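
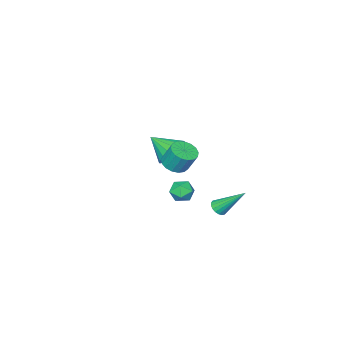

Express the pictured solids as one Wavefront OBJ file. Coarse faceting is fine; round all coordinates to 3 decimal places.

v 2.163 3.958 2.144
v 2.503 3.566 1.666
v 1.257 4.014 1.454
v 1.597 3.622 0.976
v 1.389 3.334 1.585
v 1.949 3.3 2.012
v 1.811 4.28 1.108
v 2.371 4.246 1.535
v 2.285 3.765 1.027
v 2.024 3.181 1.321
v 1.736 4.399 1.799
v 1.475 3.815 2.093
v -0.46 0.677 1.15
v 0.256 0.497 1.33
v 0.116 1.083 2.47
v -0.6 1.263 2.29
v 0.286 0.821 1.167
v 0.146 1.407 2.308
v 0.145 1.112 1
v 0.005 1.698 2.141
v -0.135 1.303 0.868
v -0.274 1.889 2.009
v -0.489 1.351 0.8
v -0.629 1.937 1.941
v -0.837 1.245 0.812
v -0.976 1.83 1.953
v -1.098 1.008 0.902
v -1.237 1.594 2.043
v -1.213 0.695 1.048
v -1.353 1.281 2.189
v -1.156 0.379 1.218
v -1.295 0.965 2.359
v -0.939 0.13 1.372
v -1.079 0.716 2.513
v -0.613 0.007 1.475
v -0.752 0.593 2.616
v -0.252 0.038 1.503
v -0.391 0.624 2.644
v 0.062 0.214 1.451
v -0.077 0.8 2.592
v -3.199 -2.607 -0.626
v -2.504 -2.12 -0.098
v -2.841 -3.913 0.106
v -2.868 -2.078 0.155
v -3.297 -2.141 0.253
v -3.707 -2.296 0.177
v -4.017 -2.513 -0.058
v -4.164 -2.748 -0.406
v -4.121 -2.955 -0.797
v -3.894 -3.094 -1.155
v -3.53 -3.136 -1.408
v -3.101 -3.073 -1.506
v -2.691 -2.918 -1.429
v -2.381 -2.701 -1.194
v -2.234 -2.466 -0.846
v -2.278 -2.258 -0.455
v -0.987 3.373 -1.097
v -0.524 3.609 -1.101
v -1.613 4.627 0.317
v -0.644 3.728 -1.259
v -0.831 3.777 -1.385
v -1.05 3.745 -1.454
v -1.256 3.64 -1.453
v -1.409 3.482 -1.38
v -1.479 3.303 -1.252
v -1.451 3.137 -1.092
v -1.331 3.018 -0.934
v -1.143 2.97 -0.808
v -0.924 3.001 -0.739
v -0.718 3.106 -0.741
v -0.565 3.264 -0.813
v -0.496 3.444 -0.942
f 1 12 6
f 1 6 2
f 1 2 8
f 1 8 11
f 1 11 12
f 2 6 10
f 6 12 5
f 12 11 3
f 11 8 7
f 8 2 9
f 4 10 5
f 4 5 3
f 4 3 7
f 4 7 9
f 4 9 10
f 5 10 6
f 3 5 12
f 7 3 11
f 9 7 8
f 10 9 2
f 14 13 17
f 14 17 15
f 15 17 18
f 15 18 16
f 17 13 19
f 17 19 18
f 18 19 20
f 18 20 16
f 19 13 21
f 19 21 20
f 20 21 22
f 20 22 16
f 21 13 23
f 21 23 22
f 22 23 24
f 22 24 16
f 23 13 25
f 23 25 24
f 24 25 26
f 24 26 16
f 25 13 27
f 25 27 26
f 26 27 28
f 26 28 16
f 27 13 29
f 27 29 28
f 28 29 30
f 28 30 16
f 29 13 31
f 29 31 30
f 30 31 32
f 30 32 16
f 31 13 33
f 31 33 32
f 32 33 34
f 32 34 16
f 33 13 35
f 33 35 34
f 34 35 36
f 34 36 16
f 35 13 37
f 35 37 36
f 36 37 38
f 36 38 16
f 37 13 39
f 37 39 38
f 38 39 40
f 38 40 16
f 39 13 14
f 39 14 40
f 40 14 15
f 40 15 16
f 42 41 44
f 42 44 43
f 44 41 45
f 44 45 43
f 45 41 46
f 45 46 43
f 46 41 47
f 46 47 43
f 47 41 48
f 47 48 43
f 48 41 49
f 48 49 43
f 49 41 50
f 49 50 43
f 50 41 51
f 50 51 43
f 51 41 52
f 51 52 43
f 52 41 53
f 52 53 43
f 53 41 54
f 53 54 43
f 54 41 55
f 54 55 43
f 55 41 56
f 55 56 43
f 56 41 42
f 56 42 43
f 58 57 60
f 58 60 59
f 60 57 61
f 60 61 59
f 61 57 62
f 61 62 59
f 62 57 63
f 62 63 59
f 63 57 64
f 63 64 59
f 64 57 65
f 64 65 59
f 65 57 66
f 65 66 59
f 66 57 67
f 66 67 59
f 67 57 68
f 67 68 59
f 68 57 69
f 68 69 59
f 69 57 70
f 69 70 59
f 70 57 71
f 70 71 59
f 71 57 72
f 71 72 59
f 72 57 58
f 72 58 59



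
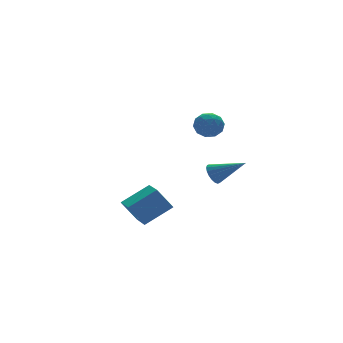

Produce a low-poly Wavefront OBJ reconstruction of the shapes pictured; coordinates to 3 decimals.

v 1.785 -0.494 -2.24
v 2.323 -0.059 -2.396
v 3.055 -1.706 -1.24
v 2.217 0.057 -2.121
v 2.026 0.063 -1.87
v 1.786 -0.042 -1.692
v 1.547 -0.235 -1.623
v 1.354 -0.48 -1.675
v 1.247 -0.728 -1.84
v 1.246 -0.93 -2.083
v 1.353 -1.045 -2.358
v 1.544 -1.051 -2.609
v 1.784 -0.946 -2.787
v 2.023 -0.753 -2.856
v 2.216 -0.508 -2.804
v 2.323 -0.26 -2.639
v 3.234 3.495 0.476
v 3.979 4.016 0.304
v 3.481 2.724 -0.784
v 4.226 3.245 -0.956
v 4.233 2.648 -0.249
v 4.08 3.124 0.529
v 3.38 3.616 -1.009
v 3.227 4.092 -0.231
v 4.07 4.091 -0.614
v 4.596 3.492 -0.144
v 2.864 3.248 -0.336
v 3.39 2.649 0.134
v 3.584 3.823 0.5
v 3.876 2.917 -0.98
v 3.879 2.566 -0.565
v 4.317 2.872 -0.666
v 3.644 3.299 0.633
v 4.082 3.605 0.532
v 4.231 2.801 0.207
v 3.378 3.135 -1.012
v 3.816 3.441 -1.113
v 3.143 3.868 0.186
v 3.581 4.174 0.085
v 3.229 3.939 -0.687
v 4.076 4.173 -0.14
v 4.221 3.72 -0.881
v 3.724 3.938 -0.912
v 3.634 4.218 -0.454
v 4.385 3.821 0.136
v 4.531 3.368 -0.605
v 4.535 3.017 -0.189
v 4.445 3.297 0.268
v 4.439 3.865 -0.404
v 2.929 3.372 0.125
v 3.075 2.919 -0.616
v 3.015 3.443 -0.748
v 2.925 3.723 -0.291
v 3.239 3.02 0.401
v 3.384 2.567 -0.34
v 3.826 2.522 -0.026
v 3.736 2.802 0.432
v 3.021 2.875 -0.076
v -3.615 -2.825 -3.924
v -4.351 -2.436 -2.688
v -3.284 -1.365 -4.186
v -4.019 -0.976 -2.95
v -2.041 -3.004 -2.93
v -2.776 -2.615 -1.694
v -1.709 -1.544 -3.192
v -2.445 -1.155 -1.956
f 2 1 4
f 2 4 3
f 4 1 5
f 4 5 3
f 5 1 6
f 5 6 3
f 6 1 7
f 6 7 3
f 7 1 8
f 7 8 3
f 8 1 9
f 8 9 3
f 9 1 10
f 9 10 3
f 10 1 11
f 10 11 3
f 11 1 12
f 11 12 3
f 12 1 13
f 12 13 3
f 13 1 14
f 13 14 3
f 14 1 15
f 14 15 3
f 15 1 16
f 15 16 3
f 16 1 2
f 16 2 3
f 17 54 33
f 54 28 57
f 33 57 22
f 54 57 33
f 17 33 29
f 33 22 34
f 29 34 18
f 33 34 29
f 17 29 38
f 29 18 39
f 38 39 24
f 29 39 38
f 17 38 50
f 38 24 53
f 50 53 27
f 38 53 50
f 17 50 54
f 50 27 58
f 54 58 28
f 50 58 54
f 18 34 45
f 34 22 48
f 45 48 26
f 34 48 45
f 22 57 35
f 57 28 56
f 35 56 21
f 57 56 35
f 28 58 55
f 58 27 51
f 55 51 19
f 58 51 55
f 27 53 52
f 53 24 40
f 52 40 23
f 53 40 52
f 24 39 44
f 39 18 41
f 44 41 25
f 39 41 44
f 20 46 32
f 46 26 47
f 32 47 21
f 46 47 32
f 20 32 30
f 32 21 31
f 30 31 19
f 32 31 30
f 20 30 37
f 30 19 36
f 37 36 23
f 30 36 37
f 20 37 42
f 37 23 43
f 42 43 25
f 37 43 42
f 20 42 46
f 42 25 49
f 46 49 26
f 42 49 46
f 21 47 35
f 47 26 48
f 35 48 22
f 47 48 35
f 19 31 55
f 31 21 56
f 55 56 28
f 31 56 55
f 23 36 52
f 36 19 51
f 52 51 27
f 36 51 52
f 25 43 44
f 43 23 40
f 44 40 24
f 43 40 44
f 26 49 45
f 49 25 41
f 45 41 18
f 49 41 45
f 60 62 59
f 63 60 59
f 59 62 61
f 61 63 59
f 60 66 62
f 64 60 63
f 64 66 60
f 62 66 61
f 65 63 61
f 61 66 65
f 65 64 63
f 66 64 65



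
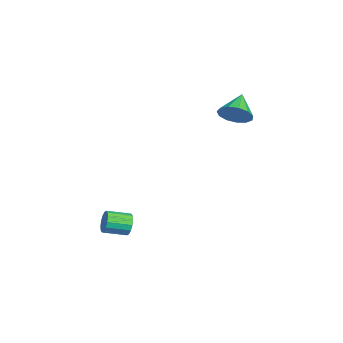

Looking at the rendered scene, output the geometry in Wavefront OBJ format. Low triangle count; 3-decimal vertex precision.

v 0.447 -1.431 -3.821
v 0.717 -1.538 -4.323
v 0.823 -2.596 -4.041
v 0.553 -2.489 -3.539
v 0.936 -1.465 -4.131
v 1.042 -2.523 -3.849
v 1.024 -1.383 -3.856
v 1.13 -2.441 -3.574
v 0.957 -1.314 -3.572
v 1.063 -2.371 -3.289
v 0.754 -1.276 -3.354
v 0.86 -2.334 -3.072
v 0.468 -1.28 -3.262
v 0.574 -2.338 -2.979
v 0.177 -1.324 -3.319
v 0.283 -2.382 -3.037
v -0.042 -1.397 -3.511
v 0.064 -2.455 -3.229
v -0.13 -1.479 -3.786
v -0.024 -2.537 -3.504
v -0.063 -1.549 -4.071
v 0.043 -2.606 -3.788
v 0.14 -1.586 -4.288
v 0.246 -2.644 -4.006
v 0.426 -1.582 -4.381
v 0.532 -2.64 -4.098
v -0.784 3.167 2.039
v -0.456 2.847 2.695
v -1.836 3.573 2.761
v -0.308 3.272 2.673
v -0.31 3.664 2.45
v -0.463 3.898 2.096
v -0.717 3.899 1.724
v -0.993 3.669 1.452
v -1.202 3.279 1.366
v -1.278 2.853 1.494
v -1.198 2.527 1.795
v -0.985 2.405 2.173
v -0.709 2.524 2.508
f 2 1 5
f 2 5 3
f 3 5 6
f 3 6 4
f 5 1 7
f 5 7 6
f 6 7 8
f 6 8 4
f 7 1 9
f 7 9 8
f 8 9 10
f 8 10 4
f 9 1 11
f 9 11 10
f 10 11 12
f 10 12 4
f 11 1 13
f 11 13 12
f 12 13 14
f 12 14 4
f 13 1 15
f 13 15 14
f 14 15 16
f 14 16 4
f 15 1 17
f 15 17 16
f 16 17 18
f 16 18 4
f 17 1 19
f 17 19 18
f 18 19 20
f 18 20 4
f 19 1 21
f 19 21 20
f 20 21 22
f 20 22 4
f 21 1 23
f 21 23 22
f 22 23 24
f 22 24 4
f 23 1 25
f 23 25 24
f 24 25 26
f 24 26 4
f 25 1 2
f 25 2 26
f 26 2 3
f 26 3 4
f 28 27 30
f 28 30 29
f 30 27 31
f 30 31 29
f 31 27 32
f 31 32 29
f 32 27 33
f 32 33 29
f 33 27 34
f 33 34 29
f 34 27 35
f 34 35 29
f 35 27 36
f 35 36 29
f 36 27 37
f 36 37 29
f 37 27 38
f 37 38 29
f 38 27 39
f 38 39 29
f 39 27 28
f 39 28 29



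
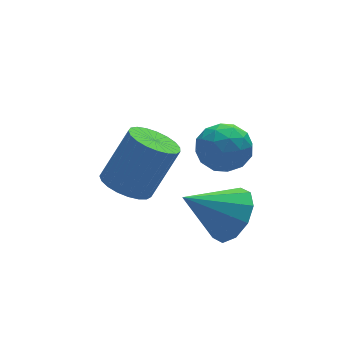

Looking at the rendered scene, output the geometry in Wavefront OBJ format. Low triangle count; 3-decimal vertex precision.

v 0.57 -1.795 -2.312
v 1.136 -1.764 -1.574
v -0.73 -1.485 -1.328
v 1.098 -1.233 -1.792
v 0.859 -0.917 -2.208
v 0.509 -0.937 -2.664
v 0.183 -1.285 -2.985
v 0.005 -1.827 -3.049
v 0.043 -2.358 -2.832
v 0.282 -2.674 -2.415
v 0.631 -2.654 -1.959
v 0.958 -2.306 -1.638
v 0.382 -1.097 0.65
v 0.712 -1.593 0.101
v -0.152 -2.127 1.259
v 0.178 -2.623 0.71
v 0.651 -2.235 1.241
v 0.98 -1.599 0.865
v -0.42 -2.121 0.495
v -0.091 -1.485 0.119
v 0.216 -2.226 0.005
v 0.878 -2.296 0.466
v -0.318 -1.424 0.894
v 0.344 -1.494 1.355
v 0.594 -1.255 0.322
v -0.034 -2.465 1.038
v 0.244 -2.237 1.35
v 0.438 -2.529 1.028
v 0.752 -1.258 0.771
v 0.945 -1.549 0.448
v 0.91 -1.927 1.118
v -0.385 -2.171 0.912
v -0.192 -2.462 0.589
v 0.122 -1.191 0.332
v 0.316 -1.483 0.01
v -0.35 -1.793 0.242
v 0.496 -1.918 -0.057
v 0.182 -2.523 0.301
v -0.17 -2.229 0.175
v 0.024 -1.855 -0.046
v 0.885 -1.959 0.214
v 0.571 -2.565 0.572
v 0.849 -2.337 0.884
v 1.043 -1.963 0.663
v 0.593 -2.331 0.158
v -0.011 -1.155 0.788
v -0.325 -1.761 1.146
v -0.483 -1.757 0.697
v -0.289 -1.383 0.476
v 0.378 -1.197 1.059
v 0.064 -1.802 1.417
v 0.536 -1.865 1.406
v 0.73 -1.491 1.185
v -0.033 -1.389 1.202
v -1.507 0.558 -2.204
v -0.944 0.978 -2.564
v -0.031 1.083 -1.017
v -0.593 0.662 -0.656
v -1.148 1.213 -2.46
v -0.235 1.318 -0.912
v -1.414 1.335 -2.311
v -0.501 1.44 -0.763
v -1.697 1.322 -2.143
v -0.784 1.427 -0.596
v -1.946 1.177 -1.986
v -1.033 1.282 -0.439
v -2.12 0.925 -1.867
v -1.207 1.03 -0.319
v -2.187 0.609 -1.806
v -1.274 0.714 -0.258
v -2.137 0.285 -1.814
v -1.224 0.389 -0.266
v -1.978 0.007 -1.889
v -1.065 0.112 -0.341
v -1.737 -0.175 -2.018
v -0.824 -0.07 -0.471
v -1.456 -0.23 -2.18
v -0.543 -0.126 -0.632
v -1.185 -0.15 -2.346
v -0.272 -0.045 -0.798
v -0.968 0.053 -2.487
v -0.055 0.158 -0.939
v -0.845 0.344 -2.579
v 0.068 0.448 -1.032
v -0.836 0.671 -2.607
v 0.077 0.776 -1.059
f 2 1 4
f 2 4 3
f 4 1 5
f 4 5 3
f 5 1 6
f 5 6 3
f 6 1 7
f 6 7 3
f 7 1 8
f 7 8 3
f 8 1 9
f 8 9 3
f 9 1 10
f 9 10 3
f 10 1 11
f 10 11 3
f 11 1 12
f 11 12 3
f 12 1 2
f 12 2 3
f 13 50 29
f 50 24 53
f 29 53 18
f 50 53 29
f 13 29 25
f 29 18 30
f 25 30 14
f 29 30 25
f 13 25 34
f 25 14 35
f 34 35 20
f 25 35 34
f 13 34 46
f 34 20 49
f 46 49 23
f 34 49 46
f 13 46 50
f 46 23 54
f 50 54 24
f 46 54 50
f 14 30 41
f 30 18 44
f 41 44 22
f 30 44 41
f 18 53 31
f 53 24 52
f 31 52 17
f 53 52 31
f 24 54 51
f 54 23 47
f 51 47 15
f 54 47 51
f 23 49 48
f 49 20 36
f 48 36 19
f 49 36 48
f 20 35 40
f 35 14 37
f 40 37 21
f 35 37 40
f 16 42 28
f 42 22 43
f 28 43 17
f 42 43 28
f 16 28 26
f 28 17 27
f 26 27 15
f 28 27 26
f 16 26 33
f 26 15 32
f 33 32 19
f 26 32 33
f 16 33 38
f 33 19 39
f 38 39 21
f 33 39 38
f 16 38 42
f 38 21 45
f 42 45 22
f 38 45 42
f 17 43 31
f 43 22 44
f 31 44 18
f 43 44 31
f 15 27 51
f 27 17 52
f 51 52 24
f 27 52 51
f 19 32 48
f 32 15 47
f 48 47 23
f 32 47 48
f 21 39 40
f 39 19 36
f 40 36 20
f 39 36 40
f 22 45 41
f 45 21 37
f 41 37 14
f 45 37 41
f 56 55 59
f 56 59 57
f 57 59 60
f 57 60 58
f 59 55 61
f 59 61 60
f 60 61 62
f 60 62 58
f 61 55 63
f 61 63 62
f 62 63 64
f 62 64 58
f 63 55 65
f 63 65 64
f 64 65 66
f 64 66 58
f 65 55 67
f 65 67 66
f 66 67 68
f 66 68 58
f 67 55 69
f 67 69 68
f 68 69 70
f 68 70 58
f 69 55 71
f 69 71 70
f 70 71 72
f 70 72 58
f 71 55 73
f 71 73 72
f 72 73 74
f 72 74 58
f 73 55 75
f 73 75 74
f 74 75 76
f 74 76 58
f 75 55 77
f 75 77 76
f 76 77 78
f 76 78 58
f 77 55 79
f 77 79 78
f 78 79 80
f 78 80 58
f 79 55 81
f 79 81 80
f 80 81 82
f 80 82 58
f 81 55 83
f 81 83 82
f 82 83 84
f 82 84 58
f 83 55 85
f 83 85 84
f 84 85 86
f 84 86 58
f 85 55 56
f 85 56 86
f 86 56 57
f 86 57 58



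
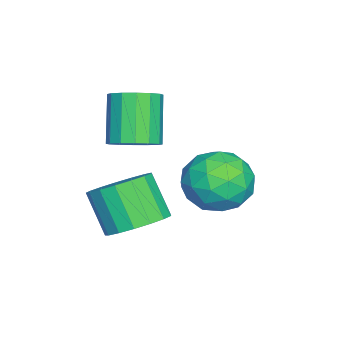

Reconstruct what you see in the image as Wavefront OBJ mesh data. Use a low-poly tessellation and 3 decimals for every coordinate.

v -2.268 0.202 0.471
v -1.731 -0.395 0.751
v -2.796 -0.639 2.269
v -3.332 -0.042 1.989
v -1.579 -0.018 0.919
v -2.644 -0.262 2.437
v -1.612 0.418 0.966
v -2.676 0.175 2.484
v -1.82 0.797 0.881
v -2.884 0.553 2.399
v -2.148 1.016 0.686
v -3.212 0.772 2.204
v -2.508 1.016 0.433
v -3.573 0.773 1.951
v -2.804 0.799 0.191
v -3.869 0.555 1.709
v -2.956 0.422 0.023
v -4.021 0.178 1.541
v -2.924 -0.015 -0.024
v -3.988 -0.258 1.494
v -2.716 -0.393 0.061
v -3.78 -0.637 1.579
v -2.388 -0.612 0.256
v -3.452 -0.856 1.774
v -2.027 -0.613 0.509
v -3.092 -0.856 2.027
v -0.39 0.828 -1.78
v 0.519 0.951 -1.269
v -0.121 0.196 0.051
v -1.03 0.072 -0.46
v 0.26 1.367 -1.157
v -0.379 0.612 0.164
v -0.148 1.659 -1.187
v -0.787 0.904 0.133
v -0.611 1.761 -1.353
v -1.25 1.006 -0.033
v -1.024 1.649 -1.617
v -1.663 0.894 -0.297
v -1.291 1.349 -1.918
v -1.931 0.594 -0.598
v -1.353 0.929 -2.188
v -1.992 0.174 -0.868
v -1.193 0.486 -2.364
v -1.833 -0.269 -1.044
v -0.85 0.122 -2.407
v -1.49 -0.634 -1.086
v -0.402 -0.081 -2.306
v -1.041 -0.837 -0.985
v 0.049 -0.076 -2.084
v -0.59 -0.831 -0.764
v 0.4 0.136 -1.793
v -0.24 -0.619 -0.473
v 0.569 0.507 -1.499
v -0.07 -0.248 -0.179
v -1.581 4.037 -0.059
v -0.445 3.885 -0.329
v -1.695 2.215 0.489
v -0.559 2.063 0.219
v -0.861 2.739 1.135
v -0.791 3.864 0.797
v -1.349 2.236 -0.637
v -1.279 3.361 -0.975
v -0.301 2.772 -0.686
v -0 3.082 0.409
v -2.14 3.018 -0.249
v -1.839 3.328 0.846
v -1.003 4.121 -0.242
v -1.137 1.979 0.402
v -1.315 2.376 0.941
v -0.647 2.287 0.782
v -1.207 4.109 0.419
v -0.539 4.019 0.261
v -0.783 3.346 1.122
v -1.601 2.081 -0.101
v -0.933 1.991 -0.259
v -1.493 3.813 -0.622
v -0.825 3.724 -0.781
v -1.357 2.754 -0.962
v -0.251 3.377 -0.61
v -0.318 2.306 -0.288
v -0.782 2.408 -0.791
v -0.741 3.069 -0.99
v -0.074 3.56 0.033
v -0.141 2.489 0.356
v -0.318 2.886 0.894
v -0.277 3.548 0.695
v 0.011 2.905 -0.176
v -1.999 3.611 -0.196
v -2.066 2.54 0.127
v -1.863 2.552 -0.535
v -1.822 3.214 -0.734
v -1.822 3.794 0.448
v -1.889 2.723 0.77
v -1.399 3.031 1.15
v -1.358 3.692 0.951
v -2.151 3.195 0.336
f 2 1 5
f 2 5 3
f 3 5 6
f 3 6 4
f 5 1 7
f 5 7 6
f 6 7 8
f 6 8 4
f 7 1 9
f 7 9 8
f 8 9 10
f 8 10 4
f 9 1 11
f 9 11 10
f 10 11 12
f 10 12 4
f 11 1 13
f 11 13 12
f 12 13 14
f 12 14 4
f 13 1 15
f 13 15 14
f 14 15 16
f 14 16 4
f 15 1 17
f 15 17 16
f 16 17 18
f 16 18 4
f 17 1 19
f 17 19 18
f 18 19 20
f 18 20 4
f 19 1 21
f 19 21 20
f 20 21 22
f 20 22 4
f 21 1 23
f 21 23 22
f 22 23 24
f 22 24 4
f 23 1 25
f 23 25 24
f 24 25 26
f 24 26 4
f 25 1 2
f 25 2 26
f 26 2 3
f 26 3 4
f 28 27 31
f 28 31 29
f 29 31 32
f 29 32 30
f 31 27 33
f 31 33 32
f 32 33 34
f 32 34 30
f 33 27 35
f 33 35 34
f 34 35 36
f 34 36 30
f 35 27 37
f 35 37 36
f 36 37 38
f 36 38 30
f 37 27 39
f 37 39 38
f 38 39 40
f 38 40 30
f 39 27 41
f 39 41 40
f 40 41 42
f 40 42 30
f 41 27 43
f 41 43 42
f 42 43 44
f 42 44 30
f 43 27 45
f 43 45 44
f 44 45 46
f 44 46 30
f 45 27 47
f 45 47 46
f 46 47 48
f 46 48 30
f 47 27 49
f 47 49 48
f 48 49 50
f 48 50 30
f 49 27 51
f 49 51 50
f 50 51 52
f 50 52 30
f 51 27 53
f 51 53 52
f 52 53 54
f 52 54 30
f 53 27 28
f 53 28 54
f 54 28 29
f 54 29 30
f 55 92 71
f 92 66 95
f 71 95 60
f 92 95 71
f 55 71 67
f 71 60 72
f 67 72 56
f 71 72 67
f 55 67 76
f 67 56 77
f 76 77 62
f 67 77 76
f 55 76 88
f 76 62 91
f 88 91 65
f 76 91 88
f 55 88 92
f 88 65 96
f 92 96 66
f 88 96 92
f 56 72 83
f 72 60 86
f 83 86 64
f 72 86 83
f 60 95 73
f 95 66 94
f 73 94 59
f 95 94 73
f 66 96 93
f 96 65 89
f 93 89 57
f 96 89 93
f 65 91 90
f 91 62 78
f 90 78 61
f 91 78 90
f 62 77 82
f 77 56 79
f 82 79 63
f 77 79 82
f 58 84 70
f 84 64 85
f 70 85 59
f 84 85 70
f 58 70 68
f 70 59 69
f 68 69 57
f 70 69 68
f 58 68 75
f 68 57 74
f 75 74 61
f 68 74 75
f 58 75 80
f 75 61 81
f 80 81 63
f 75 81 80
f 58 80 84
f 80 63 87
f 84 87 64
f 80 87 84
f 59 85 73
f 85 64 86
f 73 86 60
f 85 86 73
f 57 69 93
f 69 59 94
f 93 94 66
f 69 94 93
f 61 74 90
f 74 57 89
f 90 89 65
f 74 89 90
f 63 81 82
f 81 61 78
f 82 78 62
f 81 78 82
f 64 87 83
f 87 63 79
f 83 79 56
f 87 79 83



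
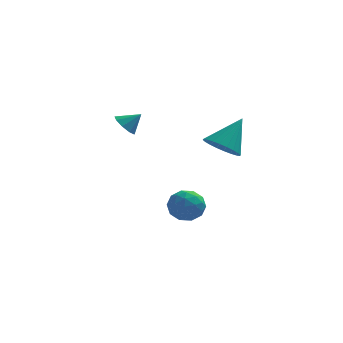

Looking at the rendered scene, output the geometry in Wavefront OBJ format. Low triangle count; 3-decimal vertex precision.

v 1.262 -1.515 2.641
v 2.078 -1.839 2.332
v 2.138 -0.625 4.019
v 2.051 -1.528 2.148
v 1.904 -1.214 2.039
v 1.66 -0.947 2.021
v 1.355 -0.766 2.098
v 1.036 -0.699 2.257
v 0.751 -0.756 2.475
v 0.544 -0.929 2.718
v 0.447 -1.191 2.949
v 0.474 -1.503 3.133
v 0.621 -1.816 3.243
v 0.865 -2.084 3.26
v 1.17 -2.265 3.183
v 1.489 -2.332 3.024
v 1.774 -2.274 2.806
v 1.981 -2.101 2.563
v -3.222 3.661 1.714
v -2.773 3.33 1.275
v -2.478 3.779 2.386
v -2.77 3.807 1.187
v -2.978 4.216 1.345
v -3.301 4.365 1.677
v -3.587 4.184 2.025
v -3.702 3.759 2.228
v -3.593 3.287 2.191
v -3.31 2.99 1.93
v -2.987 3.007 1.568
v -1.086 2.197 -2.946
v -0.28 2.691 -2.894
v -0.4 1.009 -2.266
v 0.406 1.503 -2.214
v -0.338 1.753 -1.685
v -0.762 2.488 -2.106
v 0.082 1.212 -3.054
v -0.342 1.947 -3.475
v 0.441 2.083 -2.961
v 0.181 2.417 -2.115
v -0.861 1.283 -3.045
v -1.121 1.617 -2.199
v -0.743 2.548 -2.98
v 0.063 1.152 -2.18
v -0.374 1.299 -1.869
v 0.099 1.589 -1.839
v -1.027 2.428 -2.516
v -0.553 2.719 -2.486
v -0.587 2.168 -1.775
v -0.127 0.981 -2.674
v 0.347 1.272 -2.644
v -0.779 2.111 -3.321
v -0.306 2.401 -3.291
v -0.093 1.532 -3.385
v 0.154 2.482 -2.989
v 0.557 1.783 -2.589
v 0.368 1.612 -3.083
v 0.118 2.044 -3.33
v 0.001 2.678 -2.491
v 0.405 1.98 -2.091
v -0.033 2.127 -1.781
v -0.282 2.558 -2.028
v 0.426 2.32 -2.531
v -1.085 1.72 -3.069
v -0.681 1.022 -2.669
v -0.398 1.142 -3.132
v -0.647 1.573 -3.379
v -1.237 1.917 -2.571
v -0.834 1.218 -2.171
v -0.798 1.656 -1.83
v -1.048 2.088 -2.077
v -1.106 1.38 -2.629
f 2 1 4
f 2 4 3
f 4 1 5
f 4 5 3
f 5 1 6
f 5 6 3
f 6 1 7
f 6 7 3
f 7 1 8
f 7 8 3
f 8 1 9
f 8 9 3
f 9 1 10
f 9 10 3
f 10 1 11
f 10 11 3
f 11 1 12
f 11 12 3
f 12 1 13
f 12 13 3
f 13 1 14
f 13 14 3
f 14 1 15
f 14 15 3
f 15 1 16
f 15 16 3
f 16 1 17
f 16 17 3
f 17 1 18
f 17 18 3
f 18 1 2
f 18 2 3
f 20 19 22
f 20 22 21
f 22 19 23
f 22 23 21
f 23 19 24
f 23 24 21
f 24 19 25
f 24 25 21
f 25 19 26
f 25 26 21
f 26 19 27
f 26 27 21
f 27 19 28
f 27 28 21
f 28 19 29
f 28 29 21
f 29 19 20
f 29 20 21
f 30 67 46
f 67 41 70
f 46 70 35
f 67 70 46
f 30 46 42
f 46 35 47
f 42 47 31
f 46 47 42
f 30 42 51
f 42 31 52
f 51 52 37
f 42 52 51
f 30 51 63
f 51 37 66
f 63 66 40
f 51 66 63
f 30 63 67
f 63 40 71
f 67 71 41
f 63 71 67
f 31 47 58
f 47 35 61
f 58 61 39
f 47 61 58
f 35 70 48
f 70 41 69
f 48 69 34
f 70 69 48
f 41 71 68
f 71 40 64
f 68 64 32
f 71 64 68
f 40 66 65
f 66 37 53
f 65 53 36
f 66 53 65
f 37 52 57
f 52 31 54
f 57 54 38
f 52 54 57
f 33 59 45
f 59 39 60
f 45 60 34
f 59 60 45
f 33 45 43
f 45 34 44
f 43 44 32
f 45 44 43
f 33 43 50
f 43 32 49
f 50 49 36
f 43 49 50
f 33 50 55
f 50 36 56
f 55 56 38
f 50 56 55
f 33 55 59
f 55 38 62
f 59 62 39
f 55 62 59
f 34 60 48
f 60 39 61
f 48 61 35
f 60 61 48
f 32 44 68
f 44 34 69
f 68 69 41
f 44 69 68
f 36 49 65
f 49 32 64
f 65 64 40
f 49 64 65
f 38 56 57
f 56 36 53
f 57 53 37
f 56 53 57
f 39 62 58
f 62 38 54
f 58 54 31
f 62 54 58



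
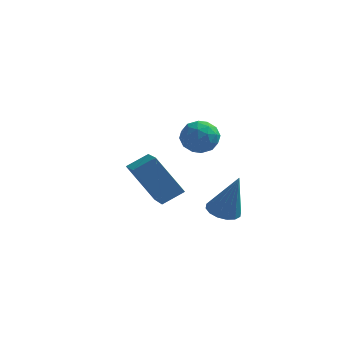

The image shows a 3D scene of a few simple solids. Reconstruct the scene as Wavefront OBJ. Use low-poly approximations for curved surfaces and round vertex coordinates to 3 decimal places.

v -2.786 1.897 -0.939
v -2.014 2.43 -0.445
v -3.448 3.51 -1.644
v -2.675 4.042 -1.15
v -1.605 1.678 -2.55
v -0.832 2.21 -2.056
v -2.266 3.29 -3.255
v -1.494 3.823 -2.761
v -0.369 1.329 1.28
v 0.379 1.108 1.107
v -0.359 0.552 2.313
v 0.389 0.331 2.14
v 0.239 1.075 2.392
v 0.233 1.555 1.753
v -0.213 0.105 1.667
v -0.219 0.585 1.028
v 0.476 0.352 1.346
v 0.755 0.952 1.794
v -0.735 0.708 1.626
v -0.456 1.308 2.074
v 0.004 1.287 1.103
v 0.016 0.373 2.317
v -0.072 0.81 2.465
v 0.368 0.681 2.364
v -0.082 1.549 1.482
v 0.358 1.42 1.381
v 0.276 1.4 2.136
v -0.338 0.24 2.039
v 0.102 0.111 1.938
v -0.348 0.979 1.056
v 0.092 0.85 0.955
v -0.256 0.26 1.284
v 0.501 0.713 1.142
v 0.507 0.256 1.749
v 0.153 0.123 1.471
v 0.149 0.405 1.095
v 0.665 1.065 1.405
v 0.671 0.608 2.012
v 0.583 1.046 2.16
v 0.579 1.328 1.785
v 0.722 0.621 1.546
v -0.651 1.052 1.408
v -0.645 0.595 2.015
v -0.559 0.332 1.635
v -0.563 0.614 1.26
v -0.487 1.404 1.671
v -0.481 0.947 2.278
v -0.129 1.255 2.325
v -0.133 1.537 1.949
v -0.702 1.039 1.874
v 0.428 3.516 -3.67
v 0.861 4.093 -3.782
v 1.052 3.424 -1.73
v 0.531 4.238 -3.669
v 0.174 4.191 -3.556
v -0.116 3.962 -3.474
v -0.259 3.614 -3.444
v -0.219 3.239 -3.475
v -0.005 2.939 -3.558
v 0.325 2.793 -3.671
v 0.682 2.841 -3.784
v 0.972 3.07 -3.866
v 1.115 3.418 -3.896
v 1.075 3.792 -3.865
f 2 4 1
f 5 2 1
f 1 4 3
f 3 5 1
f 2 8 4
f 6 2 5
f 6 8 2
f 4 8 3
f 7 5 3
f 3 8 7
f 7 6 5
f 8 6 7
f 9 46 25
f 46 20 49
f 25 49 14
f 46 49 25
f 9 25 21
f 25 14 26
f 21 26 10
f 25 26 21
f 9 21 30
f 21 10 31
f 30 31 16
f 21 31 30
f 9 30 42
f 30 16 45
f 42 45 19
f 30 45 42
f 9 42 46
f 42 19 50
f 46 50 20
f 42 50 46
f 10 26 37
f 26 14 40
f 37 40 18
f 26 40 37
f 14 49 27
f 49 20 48
f 27 48 13
f 49 48 27
f 20 50 47
f 50 19 43
f 47 43 11
f 50 43 47
f 19 45 44
f 45 16 32
f 44 32 15
f 45 32 44
f 16 31 36
f 31 10 33
f 36 33 17
f 31 33 36
f 12 38 24
f 38 18 39
f 24 39 13
f 38 39 24
f 12 24 22
f 24 13 23
f 22 23 11
f 24 23 22
f 12 22 29
f 22 11 28
f 29 28 15
f 22 28 29
f 12 29 34
f 29 15 35
f 34 35 17
f 29 35 34
f 12 34 38
f 34 17 41
f 38 41 18
f 34 41 38
f 13 39 27
f 39 18 40
f 27 40 14
f 39 40 27
f 11 23 47
f 23 13 48
f 47 48 20
f 23 48 47
f 15 28 44
f 28 11 43
f 44 43 19
f 28 43 44
f 17 35 36
f 35 15 32
f 36 32 16
f 35 32 36
f 18 41 37
f 41 17 33
f 37 33 10
f 41 33 37
f 52 51 54
f 52 54 53
f 54 51 55
f 54 55 53
f 55 51 56
f 55 56 53
f 56 51 57
f 56 57 53
f 57 51 58
f 57 58 53
f 58 51 59
f 58 59 53
f 59 51 60
f 59 60 53
f 60 51 61
f 60 61 53
f 61 51 62
f 61 62 53
f 62 51 63
f 62 63 53
f 63 51 64
f 63 64 53
f 64 51 52
f 64 52 53



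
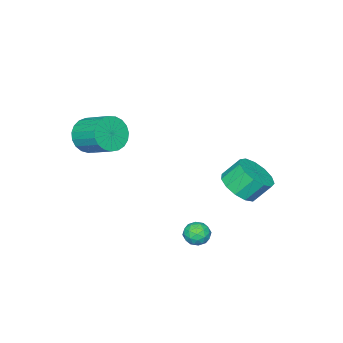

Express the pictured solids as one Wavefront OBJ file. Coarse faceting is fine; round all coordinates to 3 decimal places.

v 0.911 -3.746 1.046
v 1.428 -4.12 1.749
v 1.486 -2.709 2.458
v 0.969 -2.334 1.754
v 1.707 -4.004 1.495
v 1.765 -2.593 2.204
v 1.849 -3.843 1.163
v 1.907 -2.432 1.872
v 1.828 -3.665 0.811
v 1.886 -2.254 1.52
v 1.649 -3.501 0.499
v 1.707 -2.09 1.208
v 1.342 -3.38 0.282
v 1.4 -1.969 0.991
v 0.961 -3.321 0.197
v 1.019 -1.91 0.906
v 0.571 -3.336 0.259
v 0.629 -1.925 0.967
v 0.24 -3.422 0.456
v 0.298 -2.011 1.165
v 0.025 -3.564 0.756
v 0.083 -2.153 1.464
v -0.037 -3.737 1.106
v 0.021 -2.326 1.814
v 0.065 -3.911 1.445
v 0.123 -2.5 2.153
v 0.314 -4.057 1.715
v 0.371 -2.646 2.424
v 0.665 -4.149 1.87
v 0.723 -2.738 2.578
v 1.059 -4.171 1.882
v 1.117 -2.76 2.59
v -2.772 1.653 -1.797
v -2.218 2.476 -1.985
v -2.755 3.051 -1.052
v -3.308 2.227 -0.863
v -2.695 2.53 -2.292
v -3.231 3.104 -1.359
v -3.196 2.305 -2.441
v -3.732 2.879 -1.508
v -3.562 1.873 -2.386
v -4.098 2.447 -1.452
v -3.678 1.371 -2.143
v -4.214 1.945 -1.21
v -3.506 0.959 -1.791
v -4.042 1.533 -0.858
v -3.101 0.767 -1.44
v -3.637 1.341 -0.507
v -2.591 0.856 -1.203
v -3.127 1.431 -0.269
v -2.139 1.199 -1.154
v -2.675 1.773 -0.22
v -1.888 1.685 -1.309
v -2.424 2.259 -0.376
v -1.918 2.161 -1.619
v -2.454 2.736 -0.686
v 0.076 2.21 -3.653
v 0.57 2.176 -3.23
v -0.33 1.324 -3.25
v 0.164 1.29 -2.827
v -0.283 1.761 -2.769
v -0.032 2.309 -3.018
v 0.272 1.191 -3.462
v 0.523 1.739 -3.711
v 0.691 1.547 -3.111
v 0.348 1.899 -2.683
v -0.108 1.601 -3.797
v -0.451 1.953 -3.369
v 0.359 2.271 -3.477
v -0.119 1.229 -3.003
v -0.382 1.506 -2.969
v -0.091 1.486 -2.72
v 0.005 2.349 -3.353
v 0.295 2.329 -3.104
v -0.206 2.085 -2.833
v -0.055 1.171 -3.376
v 0.235 1.151 -3.127
v 0.331 2.014 -3.76
v 0.622 1.994 -3.511
v 0.446 1.415 -3.647
v 0.72 1.881 -3.158
v 0.482 1.36 -2.921
v 0.545 1.302 -3.295
v 0.693 1.624 -3.441
v 0.519 2.088 -2.906
v 0.28 1.567 -2.67
v 0.017 1.844 -2.636
v 0.165 2.166 -2.782
v 0.59 1.718 -2.837
v -0.04 1.933 -3.81
v -0.279 1.412 -3.574
v 0.075 1.334 -3.698
v 0.223 1.656 -3.844
v -0.242 2.14 -3.559
v -0.48 1.619 -3.322
v -0.453 1.876 -3.039
v -0.305 2.198 -3.185
v -0.35 1.782 -3.643
f 2 1 5
f 2 5 3
f 3 5 6
f 3 6 4
f 5 1 7
f 5 7 6
f 6 7 8
f 6 8 4
f 7 1 9
f 7 9 8
f 8 9 10
f 8 10 4
f 9 1 11
f 9 11 10
f 10 11 12
f 10 12 4
f 11 1 13
f 11 13 12
f 12 13 14
f 12 14 4
f 13 1 15
f 13 15 14
f 14 15 16
f 14 16 4
f 15 1 17
f 15 17 16
f 16 17 18
f 16 18 4
f 17 1 19
f 17 19 18
f 18 19 20
f 18 20 4
f 19 1 21
f 19 21 20
f 20 21 22
f 20 22 4
f 21 1 23
f 21 23 22
f 22 23 24
f 22 24 4
f 23 1 25
f 23 25 24
f 24 25 26
f 24 26 4
f 25 1 27
f 25 27 26
f 26 27 28
f 26 28 4
f 27 1 29
f 27 29 28
f 28 29 30
f 28 30 4
f 29 1 31
f 29 31 30
f 30 31 32
f 30 32 4
f 31 1 2
f 31 2 32
f 32 2 3
f 32 3 4
f 34 33 37
f 34 37 35
f 35 37 38
f 35 38 36
f 37 33 39
f 37 39 38
f 38 39 40
f 38 40 36
f 39 33 41
f 39 41 40
f 40 41 42
f 40 42 36
f 41 33 43
f 41 43 42
f 42 43 44
f 42 44 36
f 43 33 45
f 43 45 44
f 44 45 46
f 44 46 36
f 45 33 47
f 45 47 46
f 46 47 48
f 46 48 36
f 47 33 49
f 47 49 48
f 48 49 50
f 48 50 36
f 49 33 51
f 49 51 50
f 50 51 52
f 50 52 36
f 51 33 53
f 51 53 52
f 52 53 54
f 52 54 36
f 53 33 55
f 53 55 54
f 54 55 56
f 54 56 36
f 55 33 34
f 55 34 56
f 56 34 35
f 56 35 36
f 57 94 73
f 94 68 97
f 73 97 62
f 94 97 73
f 57 73 69
f 73 62 74
f 69 74 58
f 73 74 69
f 57 69 78
f 69 58 79
f 78 79 64
f 69 79 78
f 57 78 90
f 78 64 93
f 90 93 67
f 78 93 90
f 57 90 94
f 90 67 98
f 94 98 68
f 90 98 94
f 58 74 85
f 74 62 88
f 85 88 66
f 74 88 85
f 62 97 75
f 97 68 96
f 75 96 61
f 97 96 75
f 68 98 95
f 98 67 91
f 95 91 59
f 98 91 95
f 67 93 92
f 93 64 80
f 92 80 63
f 93 80 92
f 64 79 84
f 79 58 81
f 84 81 65
f 79 81 84
f 60 86 72
f 86 66 87
f 72 87 61
f 86 87 72
f 60 72 70
f 72 61 71
f 70 71 59
f 72 71 70
f 60 70 77
f 70 59 76
f 77 76 63
f 70 76 77
f 60 77 82
f 77 63 83
f 82 83 65
f 77 83 82
f 60 82 86
f 82 65 89
f 86 89 66
f 82 89 86
f 61 87 75
f 87 66 88
f 75 88 62
f 87 88 75
f 59 71 95
f 71 61 96
f 95 96 68
f 71 96 95
f 63 76 92
f 76 59 91
f 92 91 67
f 76 91 92
f 65 83 84
f 83 63 80
f 84 80 64
f 83 80 84
f 66 89 85
f 89 65 81
f 85 81 58
f 89 81 85



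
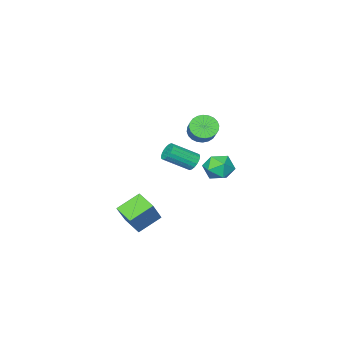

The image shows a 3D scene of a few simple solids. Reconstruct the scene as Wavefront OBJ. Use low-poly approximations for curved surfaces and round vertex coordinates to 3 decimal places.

v -4.286 -3.798 -0.763
v -3.408 -4.07 -1.04
v -2.756 -3.035 0.006
v -3.634 -2.762 0.283
v -3.476 -3.789 -1.277
v -2.824 -2.753 -0.232
v -3.666 -3.508 -1.436
v -3.014 -2.472 -0.39
v -3.951 -3.272 -1.493
v -3.299 -2.236 -0.447
v -4.287 -3.115 -1.438
v -3.635 -2.08 -0.392
v -4.623 -3.063 -1.281
v -3.971 -2.027 -0.235
v -4.908 -3.123 -1.044
v -4.256 -2.087 0.002
v -5.097 -3.285 -0.765
v -4.445 -2.249 0.281
v -5.164 -3.525 -0.486
v -4.512 -2.49 0.56
v -5.096 -3.807 -0.248
v -4.444 -2.771 0.797
v -4.906 -4.088 -0.09
v -4.254 -3.052 0.956
v -4.621 -4.324 -0.033
v -3.969 -3.288 1.013
v -4.285 -4.48 -0.088
v -3.633 -3.445 0.958
v -3.949 -4.533 -0.245
v -3.297 -3.497 0.801
v -3.664 -4.473 -0.482
v -3.012 -3.437 0.564
v -3.475 -4.311 -0.761
v -2.823 -3.275 0.285
v 4.102 -0.954 -4.538
v 2.587 -0.655 -3.673
v 4.107 0.382 -4.991
v 2.592 0.68 -4.125
v 5.188 -0.38 -2.835
v 3.673 -0.082 -1.969
v 5.193 0.955 -3.287
v 3.678 1.254 -2.422
v 0.946 1.758 0.629
v 1.283 1.623 0.066
v 2.651 0.767 1.088
v 2.314 0.902 1.651
v 1.39 1.89 0.145
v 2.758 1.034 1.167
v 1.409 2.13 0.32
v 2.778 1.275 1.342
v 1.337 2.297 0.556
v 2.705 1.441 1.578
v 1.187 2.357 0.807
v 2.556 1.501 1.829
v 0.99 2.298 1.023
v 2.358 1.443 2.045
v 0.783 2.132 1.16
v 2.152 1.277 2.182
v 0.609 1.893 1.192
v 1.977 1.037 2.214
v 0.502 1.626 1.113
v 1.87 0.77 2.135
v 0.482 1.385 0.938
v 1.851 0.53 1.96
v 0.555 1.219 0.702
v 1.923 0.363 1.724
v 0.704 1.159 0.451
v 2.073 0.303 1.473
v 0.902 1.217 0.235
v 2.27 0.362 1.257
v 1.108 1.383 0.098
v 2.477 0.528 1.12
v -2.878 0.099 -1.64
v -2.065 -0.487 -2.151
v -4.135 -0.873 -2.529
v -3.322 -1.459 -3.04
v -3.5 -1.587 -1.936
v -2.723 -0.987 -1.387
v -3.477 -0.373 -3.293
v -2.7 0.227 -2.744
v -2.435 -0.779 -3.172
v -2.449 -1.529 -2.334
v -3.751 0.169 -2.346
v -3.765 -0.581 -1.508
f 2 1 5
f 2 5 3
f 3 5 6
f 3 6 4
f 5 1 7
f 5 7 6
f 6 7 8
f 6 8 4
f 7 1 9
f 7 9 8
f 8 9 10
f 8 10 4
f 9 1 11
f 9 11 10
f 10 11 12
f 10 12 4
f 11 1 13
f 11 13 12
f 12 13 14
f 12 14 4
f 13 1 15
f 13 15 14
f 14 15 16
f 14 16 4
f 15 1 17
f 15 17 16
f 16 17 18
f 16 18 4
f 17 1 19
f 17 19 18
f 18 19 20
f 18 20 4
f 19 1 21
f 19 21 20
f 20 21 22
f 20 22 4
f 21 1 23
f 21 23 22
f 22 23 24
f 22 24 4
f 23 1 25
f 23 25 24
f 24 25 26
f 24 26 4
f 25 1 27
f 25 27 26
f 26 27 28
f 26 28 4
f 27 1 29
f 27 29 28
f 28 29 30
f 28 30 4
f 29 1 31
f 29 31 30
f 30 31 32
f 30 32 4
f 31 1 33
f 31 33 32
f 32 33 34
f 32 34 4
f 33 1 2
f 33 2 34
f 34 2 3
f 34 3 4
f 36 38 35
f 39 36 35
f 35 38 37
f 37 39 35
f 36 42 38
f 40 36 39
f 40 42 36
f 38 42 37
f 41 39 37
f 37 42 41
f 41 40 39
f 42 40 41
f 44 43 47
f 44 47 45
f 45 47 48
f 45 48 46
f 47 43 49
f 47 49 48
f 48 49 50
f 48 50 46
f 49 43 51
f 49 51 50
f 50 51 52
f 50 52 46
f 51 43 53
f 51 53 52
f 52 53 54
f 52 54 46
f 53 43 55
f 53 55 54
f 54 55 56
f 54 56 46
f 55 43 57
f 55 57 56
f 56 57 58
f 56 58 46
f 57 43 59
f 57 59 58
f 58 59 60
f 58 60 46
f 59 43 61
f 59 61 60
f 60 61 62
f 60 62 46
f 61 43 63
f 61 63 62
f 62 63 64
f 62 64 46
f 63 43 65
f 63 65 64
f 64 65 66
f 64 66 46
f 65 43 67
f 65 67 66
f 66 67 68
f 66 68 46
f 67 43 69
f 67 69 68
f 68 69 70
f 68 70 46
f 69 43 71
f 69 71 70
f 70 71 72
f 70 72 46
f 71 43 44
f 71 44 72
f 72 44 45
f 72 45 46
f 73 84 78
f 73 78 74
f 73 74 80
f 73 80 83
f 73 83 84
f 74 78 82
f 78 84 77
f 84 83 75
f 83 80 79
f 80 74 81
f 76 82 77
f 76 77 75
f 76 75 79
f 76 79 81
f 76 81 82
f 77 82 78
f 75 77 84
f 79 75 83
f 81 79 80
f 82 81 74



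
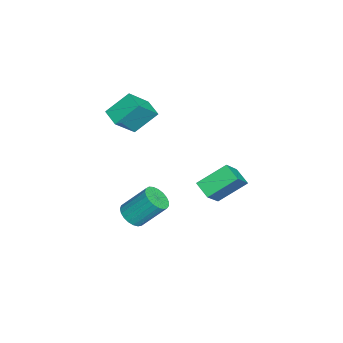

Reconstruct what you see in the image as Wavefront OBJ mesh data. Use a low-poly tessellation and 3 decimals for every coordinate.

v -2.006 -1.005 2.682
v -1.14 -1.865 3.95
v -2.433 0.111 3.73
v -1.567 -0.748 4.999
v -1.153 -0.472 2.461
v -0.287 -1.331 3.73
v -1.58 0.645 3.51
v -0.714 -0.215 4.778
v 0.465 -0.532 -2.507
v 0.833 -1.033 -2.052
v 0.802 0.191 -0.679
v 0.435 0.692 -1.133
v 1.076 -0.875 -2.187
v 1.046 0.349 -0.814
v 1.214 -0.658 -2.378
v 1.183 0.566 -1.005
v 1.222 -0.419 -2.591
v 1.192 0.805 -1.218
v 1.1 -0.2 -2.789
v 1.069 1.025 -1.416
v 0.867 -0.038 -2.939
v 0.837 1.187 -1.565
v 0.566 0.039 -3.013
v 0.535 1.263 -1.64
v 0.247 0.016 -3.001
v 0.216 1.241 -1.627
v -0.035 -0.101 -2.902
v -0.065 1.124 -1.529
v -0.23 -0.293 -2.736
v -0.26 0.932 -1.363
v -0.304 -0.526 -2.529
v -0.335 0.699 -1.156
v -0.246 -0.76 -2.319
v -0.277 0.464 -0.946
v -0.065 -0.955 -2.141
v -0.095 0.269 -0.768
v 0.208 -1.077 -2.027
v 0.178 0.148 -0.654
v 0.526 -1.104 -1.995
v 0.495 0.12 -0.622
v 0.788 3.093 0.095
v 1.978 2.623 1.445
v 0.25 4.482 1.051
v 1.44 4.012 2.402
v 1.48 3.648 -0.322
v 2.67 3.178 1.029
v 0.942 5.037 0.635
v 2.132 4.567 1.985
f 2 4 1
f 5 2 1
f 1 4 3
f 3 5 1
f 2 8 4
f 6 2 5
f 6 8 2
f 4 8 3
f 7 5 3
f 3 8 7
f 7 6 5
f 8 6 7
f 10 9 13
f 10 13 11
f 11 13 14
f 11 14 12
f 13 9 15
f 13 15 14
f 14 15 16
f 14 16 12
f 15 9 17
f 15 17 16
f 16 17 18
f 16 18 12
f 17 9 19
f 17 19 18
f 18 19 20
f 18 20 12
f 19 9 21
f 19 21 20
f 20 21 22
f 20 22 12
f 21 9 23
f 21 23 22
f 22 23 24
f 22 24 12
f 23 9 25
f 23 25 24
f 24 25 26
f 24 26 12
f 25 9 27
f 25 27 26
f 26 27 28
f 26 28 12
f 27 9 29
f 27 29 28
f 28 29 30
f 28 30 12
f 29 9 31
f 29 31 30
f 30 31 32
f 30 32 12
f 31 9 33
f 31 33 32
f 32 33 34
f 32 34 12
f 33 9 35
f 33 35 34
f 34 35 36
f 34 36 12
f 35 9 37
f 35 37 36
f 36 37 38
f 36 38 12
f 37 9 39
f 37 39 38
f 38 39 40
f 38 40 12
f 39 9 10
f 39 10 40
f 40 10 11
f 40 11 12
f 42 44 41
f 45 42 41
f 41 44 43
f 43 45 41
f 42 48 44
f 46 42 45
f 46 48 42
f 44 48 43
f 47 45 43
f 43 48 47
f 47 46 45
f 48 46 47



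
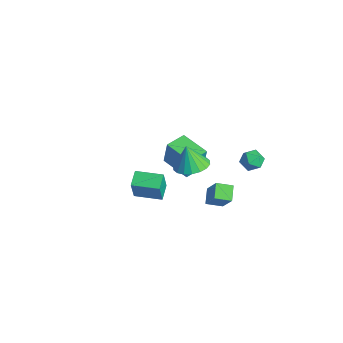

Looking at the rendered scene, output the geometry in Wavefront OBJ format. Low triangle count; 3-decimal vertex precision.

v 2.152 0.093 2.59
v 3.104 0.095 2.862
v 1.768 -0.033 3.93
v 2.998 0.522 2.872
v 2.725 0.865 2.826
v 2.338 1.054 2.733
v 1.915 1.053 2.612
v 1.538 0.862 2.486
v 1.283 0.519 2.381
v 1.2 0.091 2.317
v 1.306 -0.337 2.307
v 1.579 -0.679 2.354
v 1.966 -0.869 2.447
v 2.389 -0.868 2.568
v 2.766 -0.677 2.694
v 3.021 -0.334 2.799
v 0.438 -2.426 -0.496
v 0.769 -2.751 0.909
v -0.284 -1.824 -0.186
v 0.047 -2.149 1.219
v 1.433 -1.251 -0.459
v 1.764 -1.576 0.946
v 0.711 -0.649 -0.149
v 1.042 -0.974 1.256
v 2.791 2.79 2.974
v 3.11 3.338 3.305
v 3.79 2.522 2.455
v 4.109 3.07 2.786
v 3.895 2.5 3.162
v 3.278 2.665 3.482
v 3.622 3.195 2.278
v 3.005 3.36 2.598
v 3.624 3.587 2.875
v 3.793 3.158 3.421
v 3.107 2.702 2.339
v 3.276 2.273 2.885
v 0.279 2.027 -2.085
v 1.206 2.067 -0.745
v 0.653 2.887 -2.37
v 1.58 2.927 -1.029
v 1 1.553 -2.571
v 1.927 1.593 -1.23
v 1.374 2.413 -2.855
v 2.301 2.453 -1.515
v -4.449 1.773 -3.639
v -4.239 1.884 -2.026
v -4.864 3.036 -3.671
v -4.654 3.147 -2.059
v -2.726 2.333 -3.901
v -2.516 2.444 -2.289
v -3.141 3.596 -3.934
v -2.931 3.707 -2.321
f 2 1 4
f 2 4 3
f 4 1 5
f 4 5 3
f 5 1 6
f 5 6 3
f 6 1 7
f 6 7 3
f 7 1 8
f 7 8 3
f 8 1 9
f 8 9 3
f 9 1 10
f 9 10 3
f 10 1 11
f 10 11 3
f 11 1 12
f 11 12 3
f 12 1 13
f 12 13 3
f 13 1 14
f 13 14 3
f 14 1 15
f 14 15 3
f 15 1 16
f 15 16 3
f 16 1 2
f 16 2 3
f 18 20 17
f 21 18 17
f 17 20 19
f 19 21 17
f 18 24 20
f 22 18 21
f 22 24 18
f 20 24 19
f 23 21 19
f 19 24 23
f 23 22 21
f 24 22 23
f 25 36 30
f 25 30 26
f 25 26 32
f 25 32 35
f 25 35 36
f 26 30 34
f 30 36 29
f 36 35 27
f 35 32 31
f 32 26 33
f 28 34 29
f 28 29 27
f 28 27 31
f 28 31 33
f 28 33 34
f 29 34 30
f 27 29 36
f 31 27 35
f 33 31 32
f 34 33 26
f 38 40 37
f 41 38 37
f 37 40 39
f 39 41 37
f 38 44 40
f 42 38 41
f 42 44 38
f 40 44 39
f 43 41 39
f 39 44 43
f 43 42 41
f 44 42 43
f 46 48 45
f 49 46 45
f 45 48 47
f 47 49 45
f 46 52 48
f 50 46 49
f 50 52 46
f 48 52 47
f 51 49 47
f 47 52 51
f 51 50 49
f 52 50 51



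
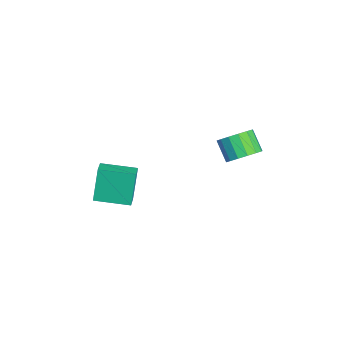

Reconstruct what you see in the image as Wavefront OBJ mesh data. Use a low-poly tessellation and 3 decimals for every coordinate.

v 0.494 -4.793 -1.226
v -0.122 -4.49 0.641
v 0.886 -2.962 -1.395
v 0.269 -2.659 0.473
v 1.311 -4.941 -0.933
v 0.694 -4.638 0.935
v 1.702 -3.11 -1.101
v 1.086 -2.807 0.766
v 2.73 2.254 3.336
v 3.162 2.758 3.988
v 2.281 2.389 4.856
v 1.85 1.886 4.204
v 2.842 3.058 3.791
v 1.961 2.69 4.658
v 2.492 3.143 3.471
v 1.611 2.775 4.339
v 2.206 2.99 3.116
v 1.325 2.621 3.983
v 2.06 2.639 2.819
v 1.179 2.271 3.687
v 2.094 2.186 2.661
v 1.213 1.818 3.529
v 2.299 1.751 2.684
v 1.418 1.382 3.552
v 2.619 1.45 2.882
v 1.738 1.082 3.749
v 2.969 1.365 3.201
v 2.088 0.997 4.069
v 3.255 1.519 3.557
v 2.374 1.15 4.424
v 3.401 1.869 3.853
v 2.52 1.501 4.721
v 3.367 2.322 4.011
v 2.486 1.954 4.879
f 2 4 1
f 5 2 1
f 1 4 3
f 3 5 1
f 2 8 4
f 6 2 5
f 6 8 2
f 4 8 3
f 7 5 3
f 3 8 7
f 7 6 5
f 8 6 7
f 10 9 13
f 10 13 11
f 11 13 14
f 11 14 12
f 13 9 15
f 13 15 14
f 14 15 16
f 14 16 12
f 15 9 17
f 15 17 16
f 16 17 18
f 16 18 12
f 17 9 19
f 17 19 18
f 18 19 20
f 18 20 12
f 19 9 21
f 19 21 20
f 20 21 22
f 20 22 12
f 21 9 23
f 21 23 22
f 22 23 24
f 22 24 12
f 23 9 25
f 23 25 24
f 24 25 26
f 24 26 12
f 25 9 27
f 25 27 26
f 26 27 28
f 26 28 12
f 27 9 29
f 27 29 28
f 28 29 30
f 28 30 12
f 29 9 31
f 29 31 30
f 30 31 32
f 30 32 12
f 31 9 33
f 31 33 32
f 32 33 34
f 32 34 12
f 33 9 10
f 33 10 34
f 34 10 11
f 34 11 12



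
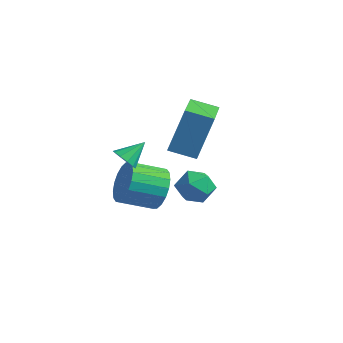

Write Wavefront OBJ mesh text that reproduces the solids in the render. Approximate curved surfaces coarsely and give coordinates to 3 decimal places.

v -2.806 -0.291 1.195
v -2.234 -0.422 1.135
v -2.534 0.591 1.865
v -2.325 -0.191 0.868
v -2.6 0.002 0.726
v -2.954 0.083 0.763
v -3.251 0.021 0.965
v -3.378 -0.16 1.255
v -3.287 -0.391 1.522
v -3.012 -0.584 1.664
v -2.658 -0.665 1.627
v -2.361 -0.603 1.425
v 1.454 -0.669 2.467
v 2.139 -0.802 2.057
v 1.101 -1.918 2.283
v 1.786 -2.051 1.873
v 1.812 -1.913 2.671
v 2.03 -1.141 2.784
v 1.21 -1.579 1.556
v 1.428 -0.807 1.669
v 1.988 -1.365 1.494
v 2.36 -1.571 2.183
v 0.88 -1.149 2.157
v 1.252 -1.355 2.846
v -2.182 1.027 -0.837
v -1.618 0.986 -0.037
v -2.513 -0.128 0.537
v -3.078 -0.087 -0.263
v -1.918 1.283 0.071
v -2.813 0.169 0.645
v -2.271 1.529 -0
v -3.166 0.416 0.574
v -2.606 1.676 -0.238
v -3.501 0.563 0.337
v -2.857 1.695 -0.594
v -3.752 0.581 -0.019
v -2.975 1.581 -0.998
v -3.87 0.467 -0.424
v -2.935 1.357 -1.37
v -3.831 0.243 -0.796
v -2.747 1.068 -1.637
v -3.642 -0.046 -1.063
v -2.447 0.771 -1.745
v -3.342 -0.343 -1.171
v -2.094 0.524 -1.674
v -2.989 -0.589 -1.1
v -1.759 0.377 -1.437
v -2.654 -0.736 -0.862
v -1.508 0.359 -1.081
v -2.403 -0.755 -0.506
v -1.39 0.473 -0.676
v -2.285 -0.641 -0.102
v -1.429 0.697 -0.304
v -2.325 -0.417 0.27
v -1.805 1.382 2.032
v -1.624 2.157 3.878
v -0.848 1.932 1.708
v -0.668 2.707 3.554
v -0.632 -0.307 2.626
v -0.452 0.468 4.472
v 0.324 0.243 2.302
v 0.505 1.018 4.148
f 2 1 4
f 2 4 3
f 4 1 5
f 4 5 3
f 5 1 6
f 5 6 3
f 6 1 7
f 6 7 3
f 7 1 8
f 7 8 3
f 8 1 9
f 8 9 3
f 9 1 10
f 9 10 3
f 10 1 11
f 10 11 3
f 11 1 12
f 11 12 3
f 12 1 2
f 12 2 3
f 13 24 18
f 13 18 14
f 13 14 20
f 13 20 23
f 13 23 24
f 14 18 22
f 18 24 17
f 24 23 15
f 23 20 19
f 20 14 21
f 16 22 17
f 16 17 15
f 16 15 19
f 16 19 21
f 16 21 22
f 17 22 18
f 15 17 24
f 19 15 23
f 21 19 20
f 22 21 14
f 26 25 29
f 26 29 27
f 27 29 30
f 27 30 28
f 29 25 31
f 29 31 30
f 30 31 32
f 30 32 28
f 31 25 33
f 31 33 32
f 32 33 34
f 32 34 28
f 33 25 35
f 33 35 34
f 34 35 36
f 34 36 28
f 35 25 37
f 35 37 36
f 36 37 38
f 36 38 28
f 37 25 39
f 37 39 38
f 38 39 40
f 38 40 28
f 39 25 41
f 39 41 40
f 40 41 42
f 40 42 28
f 41 25 43
f 41 43 42
f 42 43 44
f 42 44 28
f 43 25 45
f 43 45 44
f 44 45 46
f 44 46 28
f 45 25 47
f 45 47 46
f 46 47 48
f 46 48 28
f 47 25 49
f 47 49 48
f 48 49 50
f 48 50 28
f 49 25 51
f 49 51 50
f 50 51 52
f 50 52 28
f 51 25 53
f 51 53 52
f 52 53 54
f 52 54 28
f 53 25 26
f 53 26 54
f 54 26 27
f 54 27 28
f 56 58 55
f 59 56 55
f 55 58 57
f 57 59 55
f 56 62 58
f 60 56 59
f 60 62 56
f 58 62 57
f 61 59 57
f 57 62 61
f 61 60 59
f 62 60 61



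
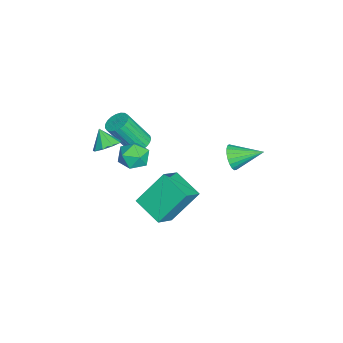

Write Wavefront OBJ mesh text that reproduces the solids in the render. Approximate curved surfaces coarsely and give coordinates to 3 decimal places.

v 1.526 -1.138 0.063
v 0.977 0.021 1.571
v 0.588 -0.672 -0.637
v 0.039 0.488 0.871
v 2.461 -0.028 -0.451
v 1.912 1.132 1.057
v 1.523 0.439 -1.151
v 0.974 1.598 0.357
v -0.497 -1.006 1.356
v 0.274 -0.821 1.451
v -0.334 -2.059 2.089
v 0.437 -1.874 2.184
v -0.127 -1.422 2.524
v -0.228 -0.771 2.071
v 0.168 -2.109 1.469
v 0.067 -1.458 1.016
v 0.685 -1.502 1.521
v 0.503 -1.077 2.173
v -0.563 -1.803 1.367
v -0.745 -1.378 2.019
v -2.596 -1.557 0.365
v -2.157 -1.148 0.557
v -1.944 -2.135 2.167
v -2.384 -2.543 1.975
v -2.376 -1.041 0.652
v -2.164 -2.027 2.262
v -2.634 -1.023 0.697
v -2.421 -2.009 2.307
v -2.885 -1.097 0.685
v -2.672 -2.083 2.295
v -3.086 -1.251 0.617
v -2.873 -2.237 2.227
v -3.202 -1.457 0.506
v -2.989 -2.444 2.116
v -3.214 -1.681 0.371
v -3.001 -2.667 1.98
v -3.119 -1.884 0.234
v -2.906 -2.87 1.844
v -2.933 -2.029 0.12
v -2.721 -3.016 1.73
v -2.69 -2.094 0.049
v -2.477 -3.08 1.659
v -2.43 -2.065 0.032
v -2.217 -3.051 1.642
v -2.199 -1.948 0.073
v -1.986 -2.935 1.683
v -2.037 -1.764 0.164
v -1.824 -2.751 1.774
v -1.971 -1.544 0.29
v -1.758 -2.53 1.9
v -2.014 -1.326 0.429
v -1.801 -2.313 2.039
v -3.354 2.624 -0.915
v -2.98 2.397 -0.343
v -3.346 4.076 -0.345
v -2.762 2.471 -0.534
v -2.646 2.572 -0.792
v -2.653 2.681 -1.07
v -2.781 2.78 -1.322
v -3.008 2.853 -1.503
v -3.295 2.886 -1.583
v -3.592 2.873 -1.547
v -3.848 2.817 -1.402
v -4.018 2.728 -1.172
v -4.074 2.621 -0.898
v -4.005 2.515 -0.627
v -3.823 2.427 -0.406
v -3.561 2.373 -0.272
v -3.262 2.363 -0.25
v -0.986 -2.752 1.449
v -0.477 -3.231 1.487
v -1.454 -3.188 2.231
v -0.368 -2.854 1.762
v -0.549 -2.429 1.89
v -0.934 -2.156 1.812
v -1.344 -2.162 1.564
v -1.586 -2.444 1.262
v -1.547 -2.87 1.048
v -1.246 -3.242 1.021
v -0.823 -3.384 1.195
f 2 4 1
f 5 2 1
f 1 4 3
f 3 5 1
f 2 8 4
f 6 2 5
f 6 8 2
f 4 8 3
f 7 5 3
f 3 8 7
f 7 6 5
f 8 6 7
f 9 20 14
f 9 14 10
f 9 10 16
f 9 16 19
f 9 19 20
f 10 14 18
f 14 20 13
f 20 19 11
f 19 16 15
f 16 10 17
f 12 18 13
f 12 13 11
f 12 11 15
f 12 15 17
f 12 17 18
f 13 18 14
f 11 13 20
f 15 11 19
f 17 15 16
f 18 17 10
f 22 21 25
f 22 25 23
f 23 25 26
f 23 26 24
f 25 21 27
f 25 27 26
f 26 27 28
f 26 28 24
f 27 21 29
f 27 29 28
f 28 29 30
f 28 30 24
f 29 21 31
f 29 31 30
f 30 31 32
f 30 32 24
f 31 21 33
f 31 33 32
f 32 33 34
f 32 34 24
f 33 21 35
f 33 35 34
f 34 35 36
f 34 36 24
f 35 21 37
f 35 37 36
f 36 37 38
f 36 38 24
f 37 21 39
f 37 39 38
f 38 39 40
f 38 40 24
f 39 21 41
f 39 41 40
f 40 41 42
f 40 42 24
f 41 21 43
f 41 43 42
f 42 43 44
f 42 44 24
f 43 21 45
f 43 45 44
f 44 45 46
f 44 46 24
f 45 21 47
f 45 47 46
f 46 47 48
f 46 48 24
f 47 21 49
f 47 49 48
f 48 49 50
f 48 50 24
f 49 21 51
f 49 51 50
f 50 51 52
f 50 52 24
f 51 21 22
f 51 22 52
f 52 22 23
f 52 23 24
f 54 53 56
f 54 56 55
f 56 53 57
f 56 57 55
f 57 53 58
f 57 58 55
f 58 53 59
f 58 59 55
f 59 53 60
f 59 60 55
f 60 53 61
f 60 61 55
f 61 53 62
f 61 62 55
f 62 53 63
f 62 63 55
f 63 53 64
f 63 64 55
f 64 53 65
f 64 65 55
f 65 53 66
f 65 66 55
f 66 53 67
f 66 67 55
f 67 53 68
f 67 68 55
f 68 53 69
f 68 69 55
f 69 53 54
f 69 54 55
f 71 70 73
f 71 73 72
f 73 70 74
f 73 74 72
f 74 70 75
f 74 75 72
f 75 70 76
f 75 76 72
f 76 70 77
f 76 77 72
f 77 70 78
f 77 78 72
f 78 70 79
f 78 79 72
f 79 70 80
f 79 80 72
f 80 70 71
f 80 71 72



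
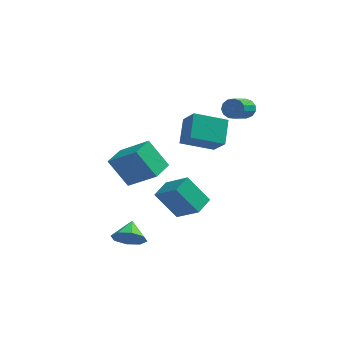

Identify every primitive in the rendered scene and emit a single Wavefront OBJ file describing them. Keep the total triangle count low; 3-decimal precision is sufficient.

v -3.397 -2.878 -1.794
v -2.654 -3.132 -1.374
v -3.343 -1.882 -1.286
v -2.526 -2.834 -1.973
v -2.908 -2.562 -2.467
v -3.577 -2.475 -2.567
v -4.14 -2.625 -2.213
v -4.267 -2.923 -1.614
v -3.885 -3.195 -1.121
v -3.217 -3.282 -1.021
v -1.375 1.704 1.869
v -1.302 2.934 2.758
v 0.292 2.078 1.214
v 0.365 3.309 2.103
v -0.785 0.911 2.917
v -0.712 2.142 3.806
v 0.882 1.286 2.262
v 0.955 2.516 3.151
v 1.647 4.534 2.61
v 2.219 4.322 2.605
v 1.705 2.914 3.565
v 1.133 3.126 3.57
v 2.192 4.522 2.883
v 1.678 3.114 3.844
v 1.992 4.725 3.075
v 1.478 3.317 4.035
v 1.683 4.868 3.119
v 1.169 3.46 4.079
v 1.362 4.905 3.001
v 0.848 3.497 3.961
v 1.131 4.824 2.759
v 0.618 3.416 3.719
v 1.065 4.651 2.47
v 0.551 3.243 3.43
v 1.183 4.441 2.225
v 0.669 3.033 3.185
v 1.448 4.26 2.102
v 0.935 2.852 3.062
v 1.777 4.167 2.141
v 1.263 2.759 3.101
v 2.064 4.19 2.328
v 1.55 2.782 3.288
v -1.229 -1.551 -1.114
v -2.325 -1.289 0.251
v -0.767 -0.593 -0.927
v -1.864 -0.331 0.438
v -0.116 -2.289 -0.078
v -1.213 -2.027 1.287
v 0.345 -1.331 0.109
v -0.751 -1.069 1.474
v -5.159 3.33 -0.995
v -3.626 2.708 0.314
v -4.66 4.531 -1.008
v -3.128 3.908 0.301
v -4.092 2.872 -2.461
v -2.56 2.249 -1.152
v -3.594 4.072 -2.474
v -2.061 3.45 -1.165
f 2 1 4
f 2 4 3
f 4 1 5
f 4 5 3
f 5 1 6
f 5 6 3
f 6 1 7
f 6 7 3
f 7 1 8
f 7 8 3
f 8 1 9
f 8 9 3
f 9 1 10
f 9 10 3
f 10 1 2
f 10 2 3
f 12 14 11
f 15 12 11
f 11 14 13
f 13 15 11
f 12 18 14
f 16 12 15
f 16 18 12
f 14 18 13
f 17 15 13
f 13 18 17
f 17 16 15
f 18 16 17
f 20 19 23
f 20 23 21
f 21 23 24
f 21 24 22
f 23 19 25
f 23 25 24
f 24 25 26
f 24 26 22
f 25 19 27
f 25 27 26
f 26 27 28
f 26 28 22
f 27 19 29
f 27 29 28
f 28 29 30
f 28 30 22
f 29 19 31
f 29 31 30
f 30 31 32
f 30 32 22
f 31 19 33
f 31 33 32
f 32 33 34
f 32 34 22
f 33 19 35
f 33 35 34
f 34 35 36
f 34 36 22
f 35 19 37
f 35 37 36
f 36 37 38
f 36 38 22
f 37 19 39
f 37 39 38
f 38 39 40
f 38 40 22
f 39 19 41
f 39 41 40
f 40 41 42
f 40 42 22
f 41 19 20
f 41 20 42
f 42 20 21
f 42 21 22
f 44 46 43
f 47 44 43
f 43 46 45
f 45 47 43
f 44 50 46
f 48 44 47
f 48 50 44
f 46 50 45
f 49 47 45
f 45 50 49
f 49 48 47
f 50 48 49
f 52 54 51
f 55 52 51
f 51 54 53
f 53 55 51
f 52 58 54
f 56 52 55
f 56 58 52
f 54 58 53
f 57 55 53
f 53 58 57
f 57 56 55
f 58 56 57



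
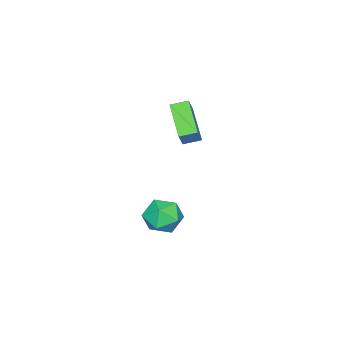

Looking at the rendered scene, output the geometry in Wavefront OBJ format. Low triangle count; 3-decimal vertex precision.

v 2.258 0.778 2.162
v 0.956 -0.511 3.286
v 1.724 1.526 2.402
v 0.422 0.237 3.526
v 2.918 0.943 3.114
v 1.616 -0.346 4.238
v 2.384 1.691 3.354
v 1.082 0.402 4.478
v 3.401 1.192 -2.552
v 4.153 0.432 -2.935
v 2.087 -0.092 -2.585
v 2.839 -0.852 -2.968
v 2.919 -0.459 -1.905
v 3.732 0.334 -1.885
v 2.508 0.006 -3.635
v 3.321 0.799 -3.615
v 3.601 -0.301 -3.604
v 3.855 -0.589 -2.535
v 2.385 0.929 -2.985
v 2.639 0.641 -1.916
f 2 4 1
f 5 2 1
f 1 4 3
f 3 5 1
f 2 8 4
f 6 2 5
f 6 8 2
f 4 8 3
f 7 5 3
f 3 8 7
f 7 6 5
f 8 6 7
f 9 20 14
f 9 14 10
f 9 10 16
f 9 16 19
f 9 19 20
f 10 14 18
f 14 20 13
f 20 19 11
f 19 16 15
f 16 10 17
f 12 18 13
f 12 13 11
f 12 11 15
f 12 15 17
f 12 17 18
f 13 18 14
f 11 13 20
f 15 11 19
f 17 15 16
f 18 17 10



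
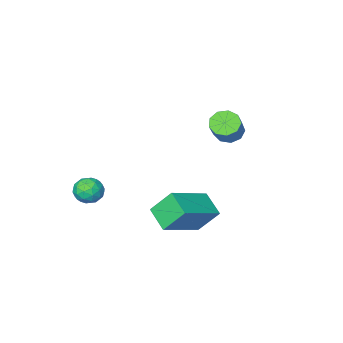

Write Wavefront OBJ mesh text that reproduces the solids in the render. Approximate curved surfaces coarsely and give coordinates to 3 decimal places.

v -2.034 1.497 -0.761
v -1.638 0.933 -0.638
v -0.95 1.639 0.384
v -1.346 2.203 0.261
v -1.43 1.21 -0.969
v -0.742 1.916 0.053
v -1.506 1.622 -1.203
v -0.817 2.328 -0.181
v -1.828 1.975 -1.23
v -1.14 2.681 -0.208
v -2.247 2.104 -1.037
v -1.559 2.81 -0.015
v -2.566 1.95 -0.715
v -1.878 2.656 0.307
v -2.636 1.583 -0.415
v -1.948 2.289 0.607
v -2.425 1.177 -0.277
v -1.737 1.883 0.745
v -2.03 0.92 -0.365
v -1.342 1.626 0.657
v 1.141 4.044 -4.515
v 1.085 2.929 -3.93
v 0.487 4.666 -3.393
v 0.43 3.551 -2.808
v 3.09 4.429 -3.592
v 3.033 3.314 -3.007
v 2.435 5.051 -2.47
v 2.379 3.936 -1.885
v 3.273 -0.06 -3.688
v 3.878 -0.059 -3.269
v 3.622 -1.081 -4.191
v 4.227 -1.08 -3.772
v 3.568 -1.192 -3.466
v 3.352 -0.561 -3.154
v 4.148 -0.579 -4.306
v 3.932 0.052 -3.994
v 4.419 -0.38 -3.651
v 4.06 -0.759 -3.132
v 3.44 -0.381 -4.328
v 3.081 -0.76 -3.809
v 3.545 0.03 -3.434
v 3.955 -1.17 -4.026
v 3.568 -1.236 -3.846
v 3.923 -1.236 -3.6
v 3.235 -0.265 -3.367
v 3.591 -0.264 -3.121
v 3.409 -0.93 -3.236
v 3.909 -0.876 -4.339
v 4.265 -0.875 -4.093
v 3.577 0.096 -3.86
v 3.932 0.096 -3.614
v 4.091 -0.21 -4.224
v 4.219 -0.158 -3.412
v 4.424 -0.758 -3.709
v 4.377 -0.464 -4.022
v 4.25 -0.093 -3.839
v 4.008 -0.381 -3.107
v 4.213 -0.981 -3.403
v 3.825 -1.047 -3.223
v 3.698 -0.676 -3.04
v 4.326 -0.569 -3.332
v 3.287 -0.159 -4.057
v 3.492 -0.759 -4.353
v 3.802 -0.464 -4.42
v 3.675 -0.093 -4.237
v 3.076 -0.382 -3.751
v 3.281 -0.982 -4.048
v 3.25 -1.047 -3.621
v 3.123 -0.676 -3.438
v 3.174 -0.571 -4.128
f 2 1 5
f 2 5 3
f 3 5 6
f 3 6 4
f 5 1 7
f 5 7 6
f 6 7 8
f 6 8 4
f 7 1 9
f 7 9 8
f 8 9 10
f 8 10 4
f 9 1 11
f 9 11 10
f 10 11 12
f 10 12 4
f 11 1 13
f 11 13 12
f 12 13 14
f 12 14 4
f 13 1 15
f 13 15 14
f 14 15 16
f 14 16 4
f 15 1 17
f 15 17 16
f 16 17 18
f 16 18 4
f 17 1 19
f 17 19 18
f 18 19 20
f 18 20 4
f 19 1 2
f 19 2 20
f 20 2 3
f 20 3 4
f 22 24 21
f 25 22 21
f 21 24 23
f 23 25 21
f 22 28 24
f 26 22 25
f 26 28 22
f 24 28 23
f 27 25 23
f 23 28 27
f 27 26 25
f 28 26 27
f 29 66 45
f 66 40 69
f 45 69 34
f 66 69 45
f 29 45 41
f 45 34 46
f 41 46 30
f 45 46 41
f 29 41 50
f 41 30 51
f 50 51 36
f 41 51 50
f 29 50 62
f 50 36 65
f 62 65 39
f 50 65 62
f 29 62 66
f 62 39 70
f 66 70 40
f 62 70 66
f 30 46 57
f 46 34 60
f 57 60 38
f 46 60 57
f 34 69 47
f 69 40 68
f 47 68 33
f 69 68 47
f 40 70 67
f 70 39 63
f 67 63 31
f 70 63 67
f 39 65 64
f 65 36 52
f 64 52 35
f 65 52 64
f 36 51 56
f 51 30 53
f 56 53 37
f 51 53 56
f 32 58 44
f 58 38 59
f 44 59 33
f 58 59 44
f 32 44 42
f 44 33 43
f 42 43 31
f 44 43 42
f 32 42 49
f 42 31 48
f 49 48 35
f 42 48 49
f 32 49 54
f 49 35 55
f 54 55 37
f 49 55 54
f 32 54 58
f 54 37 61
f 58 61 38
f 54 61 58
f 33 59 47
f 59 38 60
f 47 60 34
f 59 60 47
f 31 43 67
f 43 33 68
f 67 68 40
f 43 68 67
f 35 48 64
f 48 31 63
f 64 63 39
f 48 63 64
f 37 55 56
f 55 35 52
f 56 52 36
f 55 52 56
f 38 61 57
f 61 37 53
f 57 53 30
f 61 53 57



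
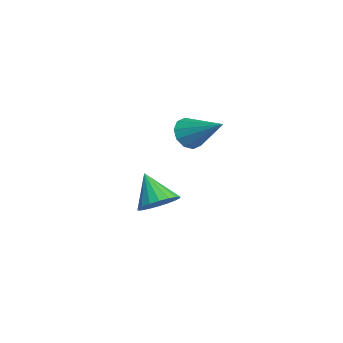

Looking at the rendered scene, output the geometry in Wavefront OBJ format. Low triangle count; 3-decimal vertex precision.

v 1.189 1.308 -2.961
v 1.646 0.593 -2.823
v 0.251 0.932 -1.799
v 1.821 0.85 -2.599
v 1.87 1.197 -2.447
v 1.784 1.567 -2.396
v 1.581 1.885 -2.458
v 1.3 2.089 -2.619
v 0.997 2.139 -2.847
v 0.732 2.023 -3.099
v 0.558 1.766 -3.323
v 0.509 1.419 -3.475
v 0.594 1.049 -3.525
v 0.798 0.731 -3.464
v 1.079 0.527 -3.303
v 1.382 0.478 -3.074
v 3.211 2.028 1.605
v 3.678 1.48 1.593
v 4.369 2.992 2.515
v 3.751 1.731 1.233
v 3.619 2.096 1.015
v 3.331 2.435 1.023
v 2.997 2.618 1.253
v 2.745 2.576 1.617
v 2.671 2.325 1.977
v 2.804 1.96 2.194
v 3.092 1.621 2.187
v 3.426 1.438 1.957
f 2 1 4
f 2 4 3
f 4 1 5
f 4 5 3
f 5 1 6
f 5 6 3
f 6 1 7
f 6 7 3
f 7 1 8
f 7 8 3
f 8 1 9
f 8 9 3
f 9 1 10
f 9 10 3
f 10 1 11
f 10 11 3
f 11 1 12
f 11 12 3
f 12 1 13
f 12 13 3
f 13 1 14
f 13 14 3
f 14 1 15
f 14 15 3
f 15 1 16
f 15 16 3
f 16 1 2
f 16 2 3
f 18 17 20
f 18 20 19
f 20 17 21
f 20 21 19
f 21 17 22
f 21 22 19
f 22 17 23
f 22 23 19
f 23 17 24
f 23 24 19
f 24 17 25
f 24 25 19
f 25 17 26
f 25 26 19
f 26 17 27
f 26 27 19
f 27 17 28
f 27 28 19
f 28 17 18
f 28 18 19



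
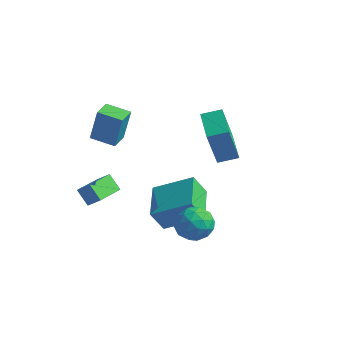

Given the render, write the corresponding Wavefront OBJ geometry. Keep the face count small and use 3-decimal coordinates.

v -1.708 -2.162 2.276
v -1.4 -2.001 3.95
v -1.945 -1.212 2.228
v -1.636 -1.051 3.902
v -0.564 -1.889 2.038
v -0.255 -1.728 3.712
v -0.8 -0.939 1.99
v -0.492 -0.778 3.664
v 3.85 -1.451 -2.028
v 4.482 -1.682 -1.363
v 2.738 -2.098 -1.197
v 3.37 -2.329 -0.532
v 3.14 -1.422 -0.672
v 3.828 -1.022 -1.185
v 3.392 -2.758 -1.375
v 4.08 -2.358 -1.888
v 4.199 -2.49 -0.959
v 4.043 -1.664 -0.524
v 3.177 -2.116 -2.036
v 3.021 -1.29 -1.601
v 4.264 -1.51 -1.768
v 2.956 -2.27 -0.792
v 2.822 -1.737 -0.874
v 3.193 -1.873 -0.483
v 3.879 -1.122 -1.664
v 4.25 -1.258 -1.273
v 3.462 -1.104 -0.866
v 2.97 -2.522 -1.287
v 3.341 -2.658 -0.896
v 4.027 -1.907 -2.077
v 4.398 -2.043 -1.686
v 3.758 -2.676 -1.694
v 4.469 -2.121 -1.14
v 3.815 -2.501 -0.652
v 3.828 -2.753 -1.147
v 4.232 -2.518 -1.449
v 4.377 -1.635 -0.884
v 3.724 -2.015 -0.396
v 3.589 -1.482 -0.478
v 3.993 -1.247 -0.78
v 4.211 -2.11 -0.647
v 3.496 -1.765 -2.164
v 2.843 -2.145 -1.676
v 3.227 -2.533 -1.78
v 3.631 -2.298 -2.082
v 3.405 -1.279 -1.908
v 2.751 -1.659 -1.42
v 2.988 -1.262 -1.111
v 3.392 -1.027 -1.413
v 3.009 -1.67 -1.913
v 1.355 2.705 0.63
v 1.267 1.978 2.694
v 2.091 3.333 0.883
v 2.003 2.606 2.947
v 2.517 1.494 0.253
v 2.429 0.767 2.317
v 3.253 2.122 0.506
v 3.165 1.395 2.57
v 1.189 -0.732 -3.416
v 0.816 -1.239 -2.301
v 0.172 0.884 -3.021
v -0.201 0.378 -1.906
v 2.841 0.082 -2.494
v 2.468 -0.424 -1.379
v 1.824 1.699 -2.099
v 1.451 1.192 -0.984
v -1.169 -3.122 -1.39
v -1.808 -3.039 -0.679
v -1.261 -1.567 -1.654
v -1.901 -1.484 -0.943
v -0.559 -2.996 -0.857
v -1.199 -2.913 -0.146
v -0.652 -1.441 -1.121
v -1.291 -1.358 -0.41
f 2 4 1
f 5 2 1
f 1 4 3
f 3 5 1
f 2 8 4
f 6 2 5
f 6 8 2
f 4 8 3
f 7 5 3
f 3 8 7
f 7 6 5
f 8 6 7
f 9 46 25
f 46 20 49
f 25 49 14
f 46 49 25
f 9 25 21
f 25 14 26
f 21 26 10
f 25 26 21
f 9 21 30
f 21 10 31
f 30 31 16
f 21 31 30
f 9 30 42
f 30 16 45
f 42 45 19
f 30 45 42
f 9 42 46
f 42 19 50
f 46 50 20
f 42 50 46
f 10 26 37
f 26 14 40
f 37 40 18
f 26 40 37
f 14 49 27
f 49 20 48
f 27 48 13
f 49 48 27
f 20 50 47
f 50 19 43
f 47 43 11
f 50 43 47
f 19 45 44
f 45 16 32
f 44 32 15
f 45 32 44
f 16 31 36
f 31 10 33
f 36 33 17
f 31 33 36
f 12 38 24
f 38 18 39
f 24 39 13
f 38 39 24
f 12 24 22
f 24 13 23
f 22 23 11
f 24 23 22
f 12 22 29
f 22 11 28
f 29 28 15
f 22 28 29
f 12 29 34
f 29 15 35
f 34 35 17
f 29 35 34
f 12 34 38
f 34 17 41
f 38 41 18
f 34 41 38
f 13 39 27
f 39 18 40
f 27 40 14
f 39 40 27
f 11 23 47
f 23 13 48
f 47 48 20
f 23 48 47
f 15 28 44
f 28 11 43
f 44 43 19
f 28 43 44
f 17 35 36
f 35 15 32
f 36 32 16
f 35 32 36
f 18 41 37
f 41 17 33
f 37 33 10
f 41 33 37
f 52 54 51
f 55 52 51
f 51 54 53
f 53 55 51
f 52 58 54
f 56 52 55
f 56 58 52
f 54 58 53
f 57 55 53
f 53 58 57
f 57 56 55
f 58 56 57
f 60 62 59
f 63 60 59
f 59 62 61
f 61 63 59
f 60 66 62
f 64 60 63
f 64 66 60
f 62 66 61
f 65 63 61
f 61 66 65
f 65 64 63
f 66 64 65
f 68 70 67
f 71 68 67
f 67 70 69
f 69 71 67
f 68 74 70
f 72 68 71
f 72 74 68
f 70 74 69
f 73 71 69
f 69 74 73
f 73 72 71
f 74 72 73



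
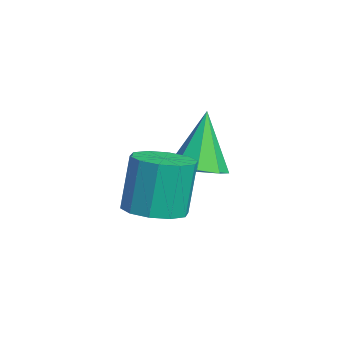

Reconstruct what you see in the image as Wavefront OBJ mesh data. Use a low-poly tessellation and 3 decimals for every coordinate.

v -0.933 -3.628 3.03
v -0.447 -4.25 3.209
v -0.701 -3.995 4.789
v -1.187 -3.372 4.61
v -0.166 -3.836 3.188
v -0.421 -3.581 4.767
v -0.178 -3.343 3.106
v -0.433 -3.087 4.685
v -0.479 -2.958 2.995
v -0.733 -2.702 4.575
v -0.952 -2.829 2.898
v -1.207 -2.573 4.477
v -1.419 -3.005 2.851
v -1.673 -2.75 4.431
v -1.699 -3.419 2.873
v -1.954 -3.164 4.452
v -1.687 -3.913 2.955
v -1.942 -3.657 4.534
v -1.387 -4.298 3.065
v -1.641 -4.042 4.645
v -0.913 -4.427 3.163
v -1.168 -4.171 4.742
v -3.46 -2.266 3.119
v -3.063 -2.887 3.373
v -4.1 -1.954 4.881
v -2.742 -2.384 3.4
v -2.843 -1.812 3.263
v -3.305 -1.506 3.041
v -3.858 -1.645 2.865
v -4.178 -2.148 2.838
v -4.078 -2.72 2.975
v -3.616 -3.026 3.197
f 2 1 5
f 2 5 3
f 3 5 6
f 3 6 4
f 5 1 7
f 5 7 6
f 6 7 8
f 6 8 4
f 7 1 9
f 7 9 8
f 8 9 10
f 8 10 4
f 9 1 11
f 9 11 10
f 10 11 12
f 10 12 4
f 11 1 13
f 11 13 12
f 12 13 14
f 12 14 4
f 13 1 15
f 13 15 14
f 14 15 16
f 14 16 4
f 15 1 17
f 15 17 16
f 16 17 18
f 16 18 4
f 17 1 19
f 17 19 18
f 18 19 20
f 18 20 4
f 19 1 21
f 19 21 20
f 20 21 22
f 20 22 4
f 21 1 2
f 21 2 22
f 22 2 3
f 22 3 4
f 24 23 26
f 24 26 25
f 26 23 27
f 26 27 25
f 27 23 28
f 27 28 25
f 28 23 29
f 28 29 25
f 29 23 30
f 29 30 25
f 30 23 31
f 30 31 25
f 31 23 32
f 31 32 25
f 32 23 24
f 32 24 25

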